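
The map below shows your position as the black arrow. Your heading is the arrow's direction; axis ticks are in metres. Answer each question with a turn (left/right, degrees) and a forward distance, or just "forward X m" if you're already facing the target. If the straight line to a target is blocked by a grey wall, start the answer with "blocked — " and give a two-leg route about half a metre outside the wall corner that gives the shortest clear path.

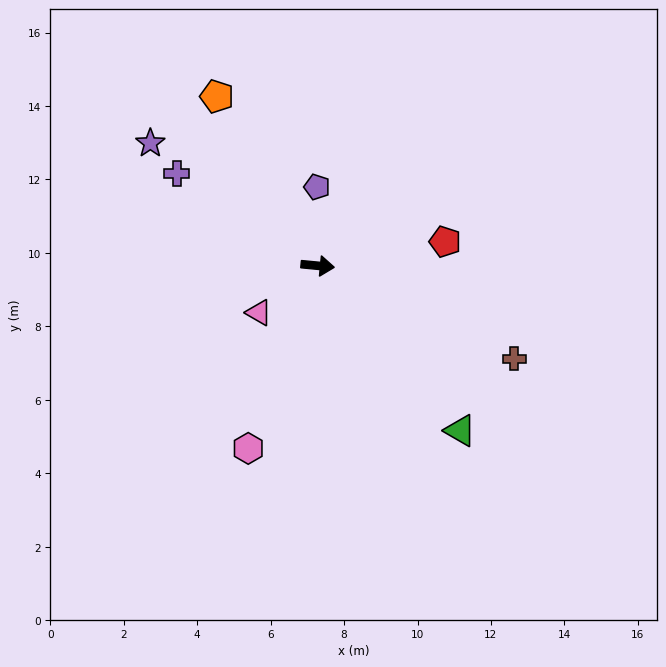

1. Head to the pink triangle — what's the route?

turn right 136°, forward 2.0 m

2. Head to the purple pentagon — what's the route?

turn left 96°, forward 2.1 m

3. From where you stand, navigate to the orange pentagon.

turn left 126°, forward 5.4 m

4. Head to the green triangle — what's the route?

turn right 44°, forward 5.9 m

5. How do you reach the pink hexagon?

turn right 105°, forward 5.3 m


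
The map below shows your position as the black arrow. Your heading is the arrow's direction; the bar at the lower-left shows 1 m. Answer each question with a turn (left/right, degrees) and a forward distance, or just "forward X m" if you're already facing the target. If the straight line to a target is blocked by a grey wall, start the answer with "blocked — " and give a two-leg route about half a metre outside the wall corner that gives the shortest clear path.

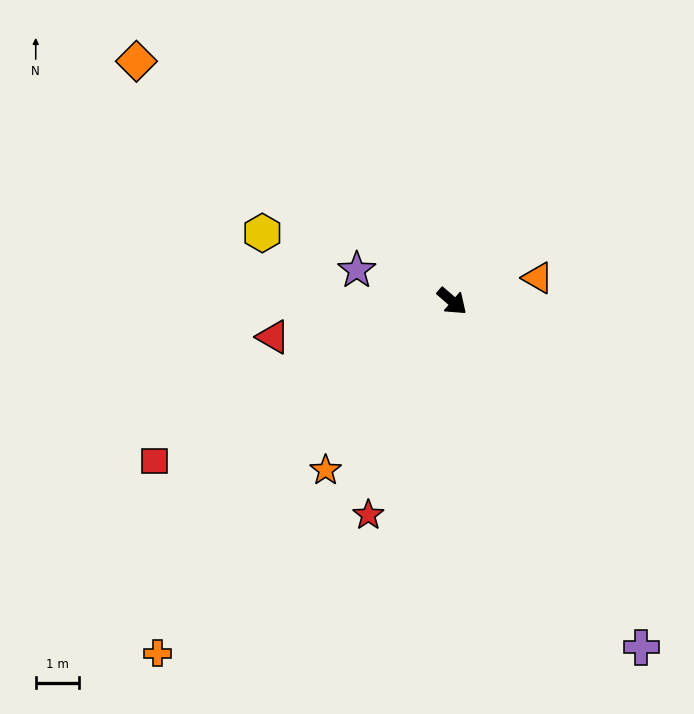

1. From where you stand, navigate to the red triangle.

turn right 128°, forward 4.2 m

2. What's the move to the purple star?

turn right 157°, forward 2.3 m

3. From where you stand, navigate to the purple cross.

turn right 20°, forward 9.0 m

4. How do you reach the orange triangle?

turn left 56°, forward 2.0 m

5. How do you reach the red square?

turn right 111°, forward 7.7 m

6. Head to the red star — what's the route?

turn right 70°, forward 5.3 m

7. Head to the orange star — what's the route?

turn right 86°, forward 4.8 m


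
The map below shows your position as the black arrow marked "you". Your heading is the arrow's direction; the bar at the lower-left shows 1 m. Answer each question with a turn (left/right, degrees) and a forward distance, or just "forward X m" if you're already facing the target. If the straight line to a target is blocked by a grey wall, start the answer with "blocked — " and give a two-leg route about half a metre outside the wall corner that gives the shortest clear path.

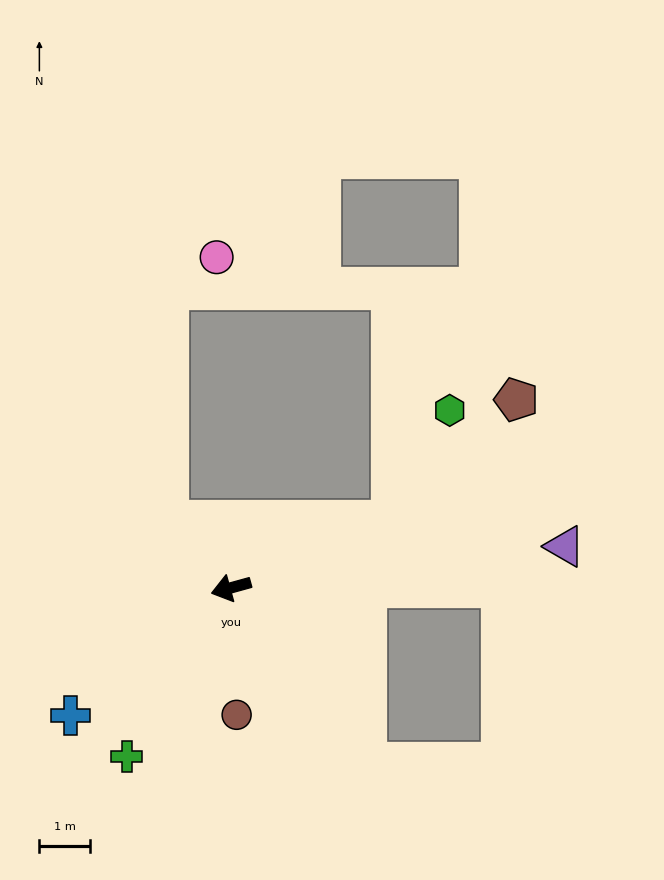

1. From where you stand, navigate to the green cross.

turn left 43°, forward 3.9 m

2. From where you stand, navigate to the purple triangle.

turn left 172°, forward 6.7 m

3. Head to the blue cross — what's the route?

turn left 23°, forward 4.1 m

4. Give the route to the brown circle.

turn left 77°, forward 2.5 m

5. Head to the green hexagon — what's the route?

blocked — turn right 173°, forward 3.5 m, then turn left 40°, forward 2.5 m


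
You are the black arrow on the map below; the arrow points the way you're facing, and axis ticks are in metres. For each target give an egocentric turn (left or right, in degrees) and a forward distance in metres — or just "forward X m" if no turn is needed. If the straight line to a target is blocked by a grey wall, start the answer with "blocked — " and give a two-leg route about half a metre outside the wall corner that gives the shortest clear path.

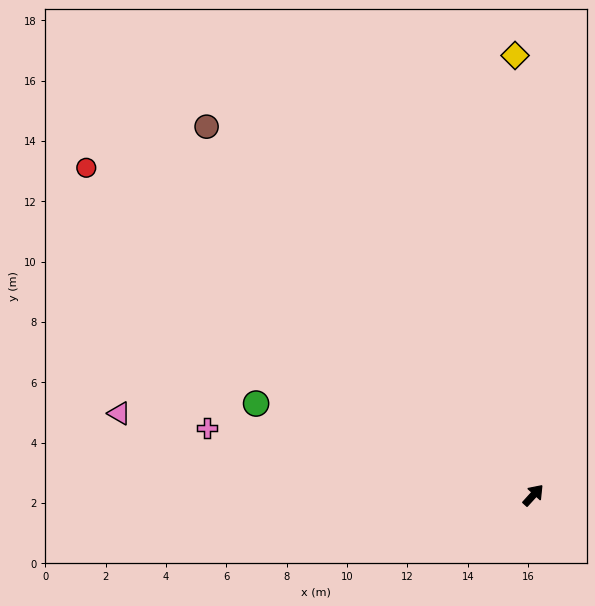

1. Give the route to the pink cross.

turn left 121°, forward 11.0 m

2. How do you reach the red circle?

turn left 96°, forward 18.4 m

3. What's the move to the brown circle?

turn left 84°, forward 16.3 m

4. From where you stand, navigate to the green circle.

turn left 114°, forward 9.7 m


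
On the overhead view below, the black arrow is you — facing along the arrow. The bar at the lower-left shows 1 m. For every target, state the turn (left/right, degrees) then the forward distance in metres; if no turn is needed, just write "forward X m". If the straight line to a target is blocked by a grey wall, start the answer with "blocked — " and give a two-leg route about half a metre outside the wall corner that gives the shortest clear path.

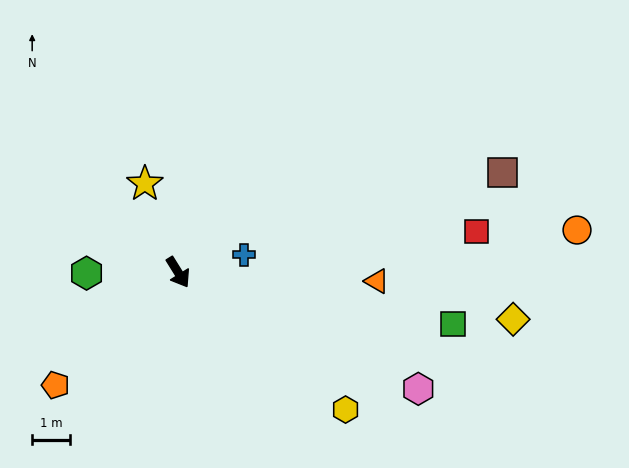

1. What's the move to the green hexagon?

turn right 121°, forward 2.4 m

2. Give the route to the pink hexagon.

turn left 32°, forward 7.0 m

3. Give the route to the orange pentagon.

turn right 79°, forward 4.4 m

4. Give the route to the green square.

turn left 47°, forward 7.3 m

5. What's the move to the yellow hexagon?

turn left 19°, forward 5.7 m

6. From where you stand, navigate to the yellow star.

turn left 169°, forward 2.5 m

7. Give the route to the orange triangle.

turn left 56°, forward 5.2 m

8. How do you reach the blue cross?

turn left 73°, forward 1.8 m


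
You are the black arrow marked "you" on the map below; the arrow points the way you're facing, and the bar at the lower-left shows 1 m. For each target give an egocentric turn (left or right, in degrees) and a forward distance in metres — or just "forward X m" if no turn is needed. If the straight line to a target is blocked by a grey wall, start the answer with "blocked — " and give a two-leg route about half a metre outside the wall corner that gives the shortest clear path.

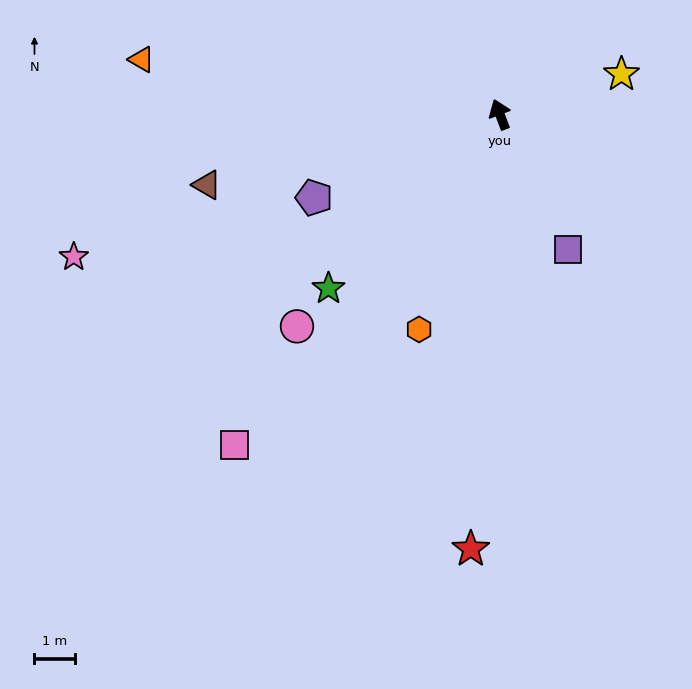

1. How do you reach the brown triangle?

turn left 83°, forward 7.5 m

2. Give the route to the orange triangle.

turn left 60°, forward 9.0 m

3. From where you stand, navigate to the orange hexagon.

turn left 139°, forward 5.7 m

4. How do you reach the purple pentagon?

turn left 93°, forward 5.1 m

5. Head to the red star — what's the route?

turn left 155°, forward 10.9 m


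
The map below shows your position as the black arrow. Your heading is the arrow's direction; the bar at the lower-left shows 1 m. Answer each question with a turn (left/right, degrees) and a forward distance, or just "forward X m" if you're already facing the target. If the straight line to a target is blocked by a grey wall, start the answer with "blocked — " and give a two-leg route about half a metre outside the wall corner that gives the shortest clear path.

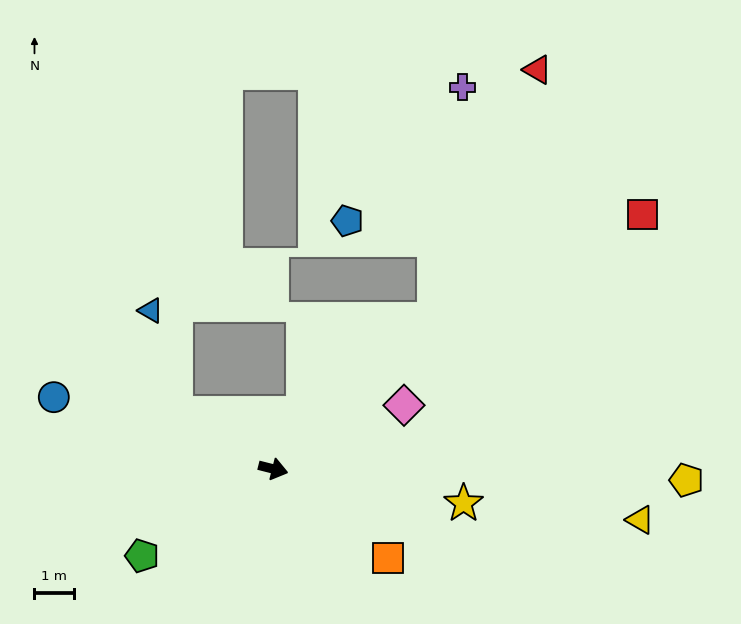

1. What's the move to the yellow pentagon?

turn left 13°, forward 10.5 m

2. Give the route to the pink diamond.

turn left 40°, forward 3.7 m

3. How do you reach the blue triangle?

blocked — turn left 164°, forward 2.8 m, then turn right 46°, forward 2.7 m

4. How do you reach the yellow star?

turn left 4°, forward 4.9 m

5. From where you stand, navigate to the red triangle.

blocked — turn left 57°, forward 5.6 m, then turn left 25°, forward 6.8 m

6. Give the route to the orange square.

turn right 24°, forward 3.7 m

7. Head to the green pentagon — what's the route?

turn right 132°, forward 4.0 m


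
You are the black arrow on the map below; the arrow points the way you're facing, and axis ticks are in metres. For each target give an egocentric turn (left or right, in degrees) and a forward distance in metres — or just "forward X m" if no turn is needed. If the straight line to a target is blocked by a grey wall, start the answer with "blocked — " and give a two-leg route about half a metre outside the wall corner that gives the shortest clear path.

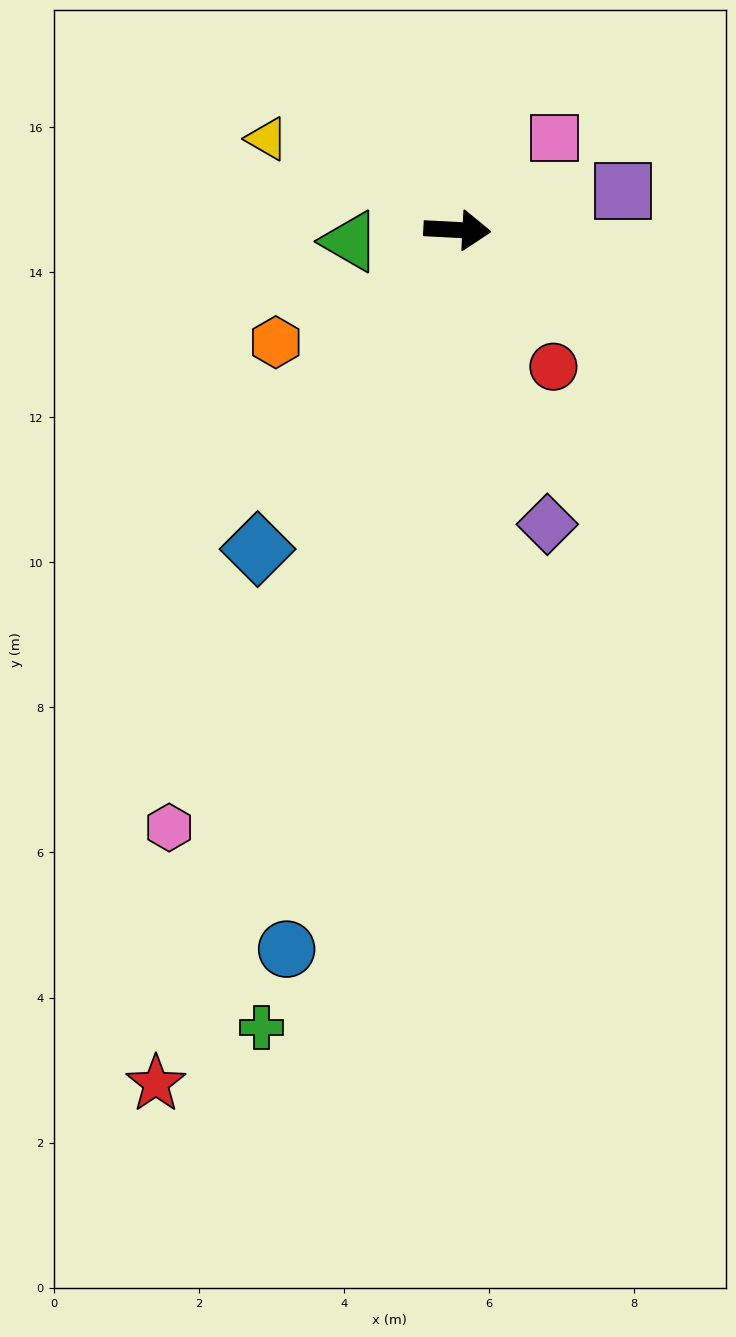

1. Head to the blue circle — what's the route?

turn right 100°, forward 10.2 m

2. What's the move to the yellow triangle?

turn left 157°, forward 2.9 m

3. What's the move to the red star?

turn right 106°, forward 12.5 m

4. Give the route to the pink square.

turn left 46°, forward 1.8 m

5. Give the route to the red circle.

turn right 52°, forward 2.3 m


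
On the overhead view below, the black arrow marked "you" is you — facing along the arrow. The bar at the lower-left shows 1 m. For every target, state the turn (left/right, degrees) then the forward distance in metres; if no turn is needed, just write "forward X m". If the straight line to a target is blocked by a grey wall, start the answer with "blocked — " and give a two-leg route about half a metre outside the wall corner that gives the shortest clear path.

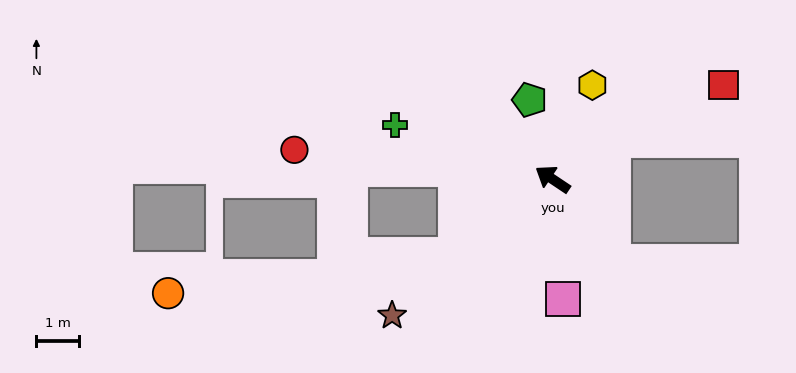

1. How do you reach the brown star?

turn left 74°, forward 4.9 m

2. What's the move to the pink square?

turn left 129°, forward 2.8 m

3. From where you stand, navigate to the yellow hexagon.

turn right 79°, forward 2.4 m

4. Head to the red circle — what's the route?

turn left 27°, forward 6.1 m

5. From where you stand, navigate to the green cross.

turn left 15°, forward 3.9 m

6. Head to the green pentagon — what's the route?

turn right 40°, forward 1.9 m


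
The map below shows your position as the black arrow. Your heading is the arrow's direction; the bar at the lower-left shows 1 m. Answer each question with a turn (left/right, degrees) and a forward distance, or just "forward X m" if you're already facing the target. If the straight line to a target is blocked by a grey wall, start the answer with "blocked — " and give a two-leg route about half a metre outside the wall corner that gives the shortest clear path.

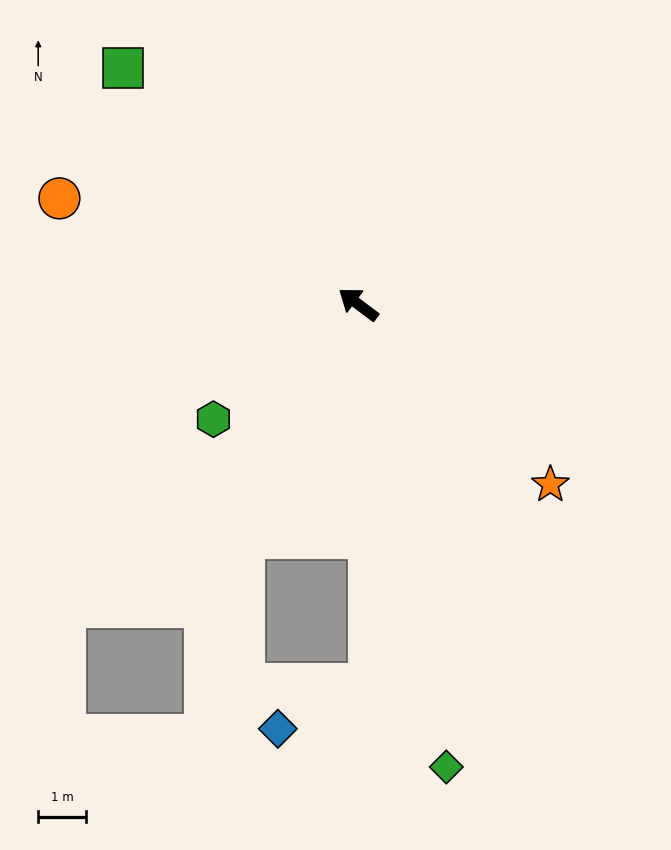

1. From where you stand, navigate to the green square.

turn right 8°, forward 6.9 m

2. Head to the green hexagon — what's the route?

turn left 75°, forward 3.8 m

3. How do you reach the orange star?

turn left 174°, forward 5.5 m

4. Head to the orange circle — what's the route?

turn left 17°, forward 6.6 m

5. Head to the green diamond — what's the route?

turn left 138°, forward 9.8 m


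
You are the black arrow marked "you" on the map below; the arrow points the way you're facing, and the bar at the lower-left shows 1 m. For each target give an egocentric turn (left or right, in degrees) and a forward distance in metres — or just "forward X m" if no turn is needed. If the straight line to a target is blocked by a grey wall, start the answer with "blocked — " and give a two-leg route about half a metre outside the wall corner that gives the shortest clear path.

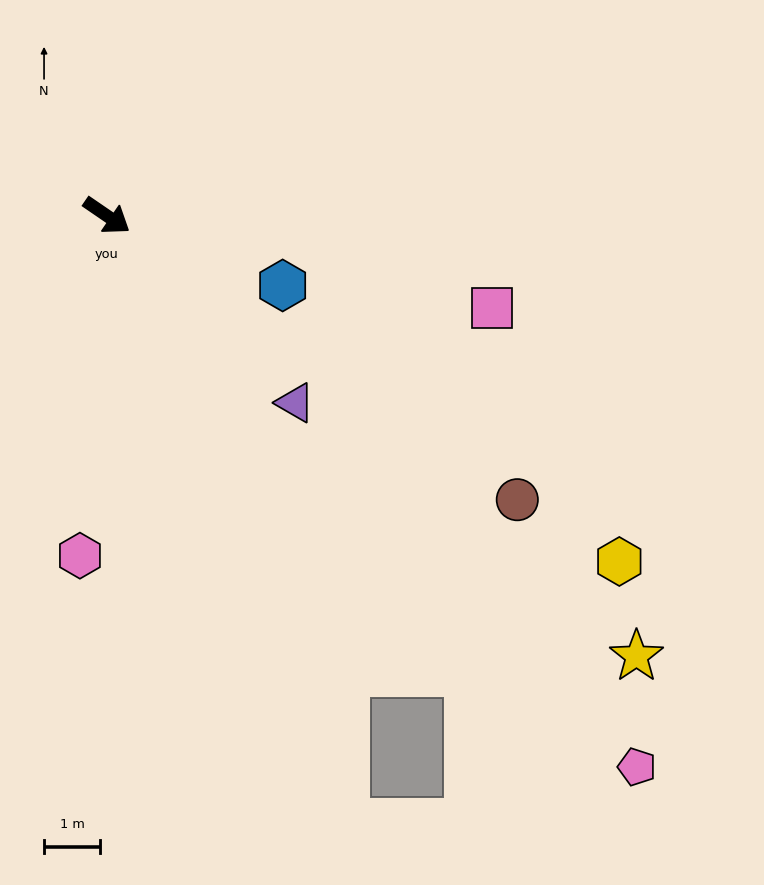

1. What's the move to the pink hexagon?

turn right 60°, forward 6.1 m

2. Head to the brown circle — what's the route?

forward 8.9 m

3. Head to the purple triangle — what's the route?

turn right 10°, forward 4.7 m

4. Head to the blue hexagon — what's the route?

turn left 13°, forward 3.4 m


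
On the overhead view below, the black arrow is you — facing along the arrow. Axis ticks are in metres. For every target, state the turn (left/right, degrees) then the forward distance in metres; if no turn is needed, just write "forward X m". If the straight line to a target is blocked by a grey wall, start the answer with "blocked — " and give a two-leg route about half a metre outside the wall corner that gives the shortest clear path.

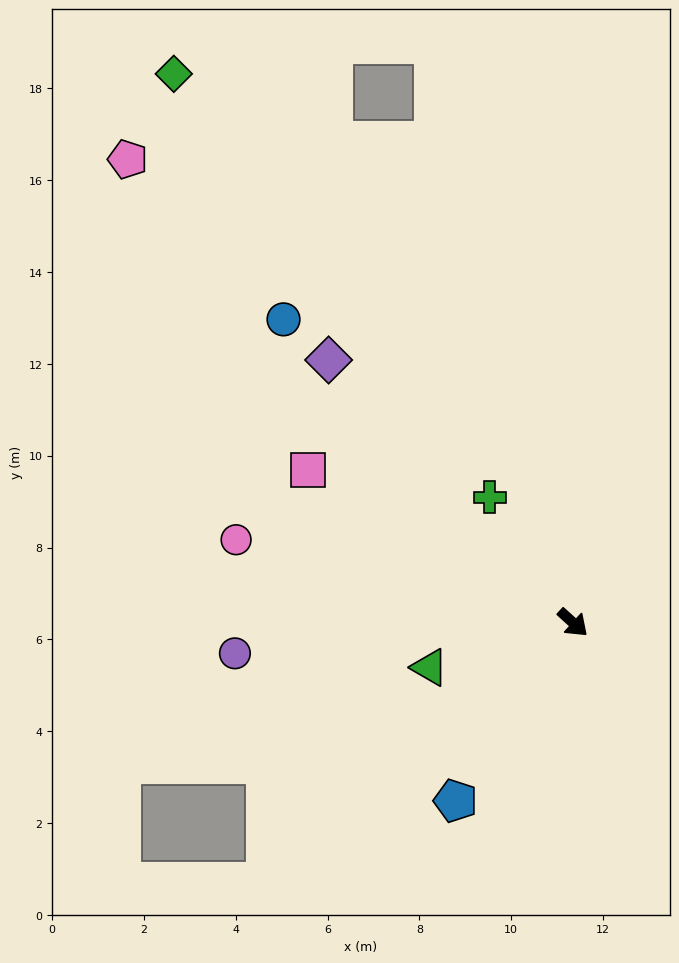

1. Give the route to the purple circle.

turn right 133°, forward 7.4 m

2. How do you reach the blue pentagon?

turn right 81°, forward 4.6 m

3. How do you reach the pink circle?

turn right 152°, forward 7.6 m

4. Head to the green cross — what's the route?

turn left 166°, forward 3.3 m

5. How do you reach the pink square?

turn right 168°, forward 6.7 m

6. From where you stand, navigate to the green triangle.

turn right 120°, forward 3.3 m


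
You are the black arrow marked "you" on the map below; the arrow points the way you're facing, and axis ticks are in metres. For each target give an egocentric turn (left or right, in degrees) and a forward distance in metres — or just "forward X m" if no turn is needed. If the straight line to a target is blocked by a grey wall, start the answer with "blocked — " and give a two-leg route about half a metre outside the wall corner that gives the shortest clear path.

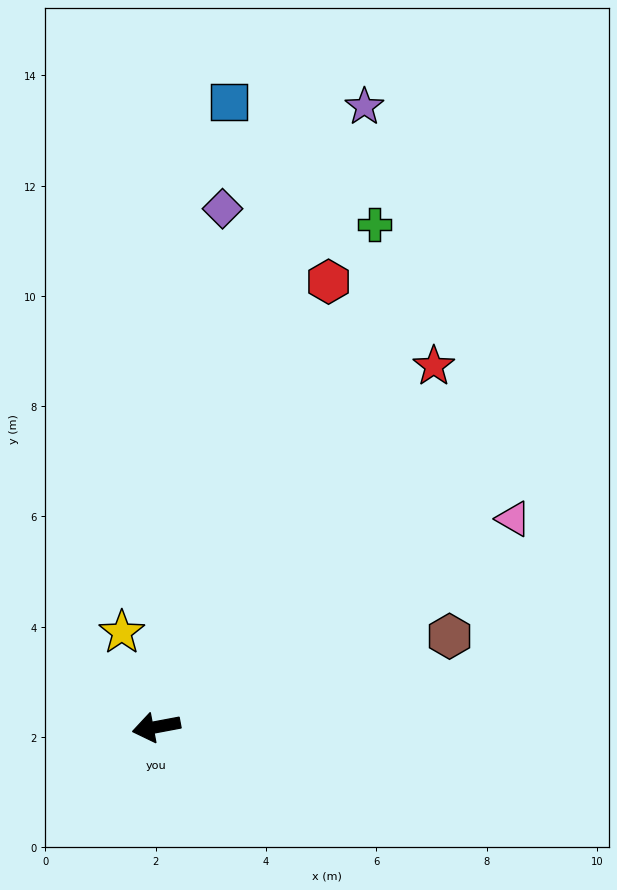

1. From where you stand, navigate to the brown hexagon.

turn right 173°, forward 5.6 m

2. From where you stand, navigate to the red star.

turn right 138°, forward 8.3 m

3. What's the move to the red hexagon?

turn right 122°, forward 8.7 m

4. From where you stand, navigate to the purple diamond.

turn right 108°, forward 9.5 m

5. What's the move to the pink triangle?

turn right 160°, forward 7.5 m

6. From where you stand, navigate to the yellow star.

turn right 81°, forward 1.8 m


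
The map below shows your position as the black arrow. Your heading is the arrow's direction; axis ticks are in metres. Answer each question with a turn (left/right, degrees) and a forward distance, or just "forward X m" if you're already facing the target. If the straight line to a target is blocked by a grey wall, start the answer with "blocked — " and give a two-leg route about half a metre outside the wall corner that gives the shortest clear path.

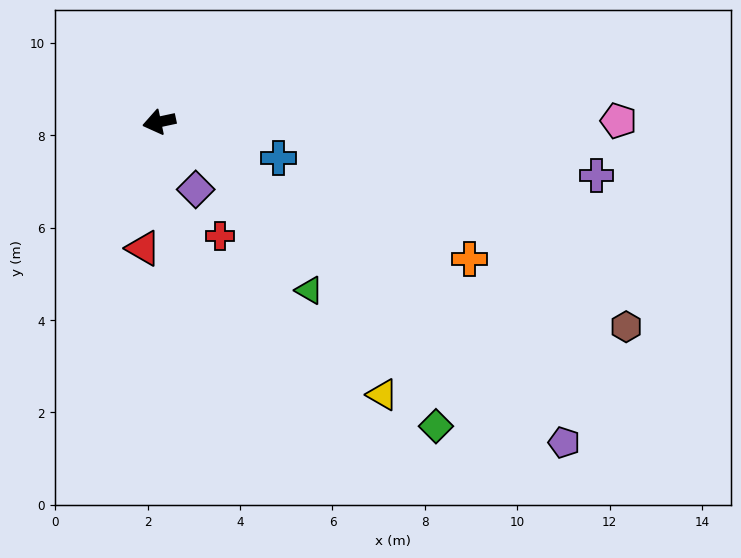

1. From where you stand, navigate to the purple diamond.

turn left 106°, forward 1.7 m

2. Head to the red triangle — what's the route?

turn left 71°, forward 2.8 m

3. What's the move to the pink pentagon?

turn left 168°, forward 9.9 m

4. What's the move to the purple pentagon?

turn left 130°, forward 11.2 m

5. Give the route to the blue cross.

turn left 151°, forward 2.7 m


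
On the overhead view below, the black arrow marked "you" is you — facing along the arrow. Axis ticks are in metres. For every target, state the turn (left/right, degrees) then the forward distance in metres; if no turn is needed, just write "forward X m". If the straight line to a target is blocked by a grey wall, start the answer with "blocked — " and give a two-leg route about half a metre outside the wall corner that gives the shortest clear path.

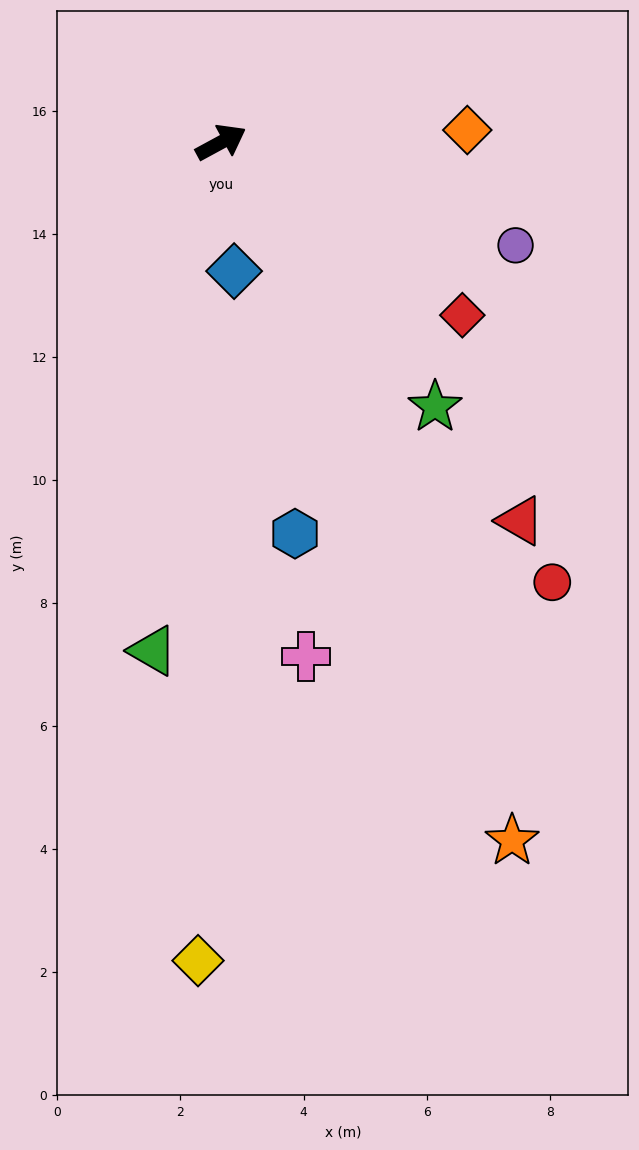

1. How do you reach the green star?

turn right 80°, forward 5.5 m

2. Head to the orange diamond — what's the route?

turn right 26°, forward 4.0 m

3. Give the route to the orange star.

turn right 96°, forward 12.3 m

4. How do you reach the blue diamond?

turn right 113°, forward 2.1 m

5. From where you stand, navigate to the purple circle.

turn right 48°, forward 5.1 m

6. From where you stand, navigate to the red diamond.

turn right 64°, forward 4.8 m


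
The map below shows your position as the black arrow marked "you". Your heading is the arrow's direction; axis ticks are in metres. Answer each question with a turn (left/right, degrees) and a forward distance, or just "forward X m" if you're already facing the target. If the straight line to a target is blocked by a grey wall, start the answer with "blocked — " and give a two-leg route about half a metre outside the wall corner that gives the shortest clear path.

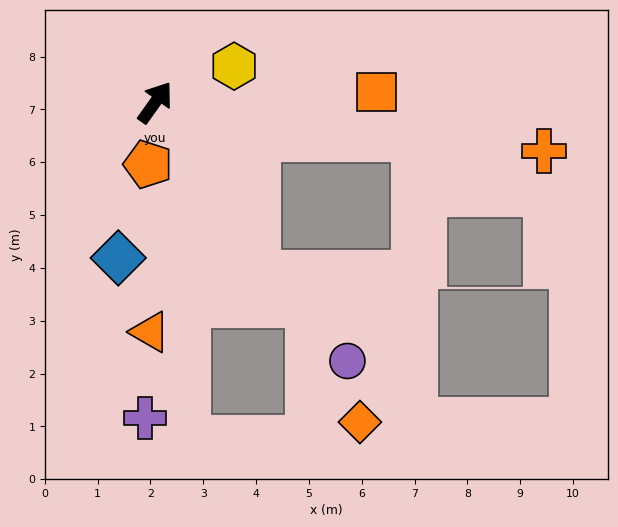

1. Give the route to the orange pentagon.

turn right 151°, forward 1.2 m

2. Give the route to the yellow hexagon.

turn right 30°, forward 1.6 m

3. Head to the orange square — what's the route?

turn right 52°, forward 4.2 m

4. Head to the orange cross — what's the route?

turn right 62°, forward 7.4 m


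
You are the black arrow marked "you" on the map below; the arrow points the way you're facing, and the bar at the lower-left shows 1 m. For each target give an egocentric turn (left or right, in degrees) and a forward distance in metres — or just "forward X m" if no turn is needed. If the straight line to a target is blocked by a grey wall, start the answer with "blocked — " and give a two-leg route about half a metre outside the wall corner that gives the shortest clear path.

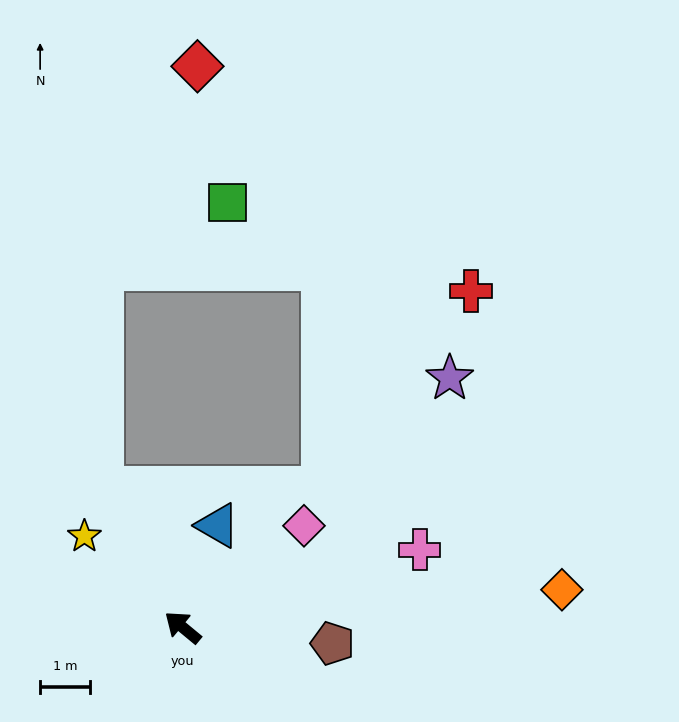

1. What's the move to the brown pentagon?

turn right 147°, forward 3.0 m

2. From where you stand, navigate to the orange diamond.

turn right 135°, forward 7.7 m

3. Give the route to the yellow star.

turn right 3°, forward 2.7 m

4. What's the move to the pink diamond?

turn right 100°, forward 3.2 m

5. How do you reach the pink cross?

turn right 122°, forward 5.0 m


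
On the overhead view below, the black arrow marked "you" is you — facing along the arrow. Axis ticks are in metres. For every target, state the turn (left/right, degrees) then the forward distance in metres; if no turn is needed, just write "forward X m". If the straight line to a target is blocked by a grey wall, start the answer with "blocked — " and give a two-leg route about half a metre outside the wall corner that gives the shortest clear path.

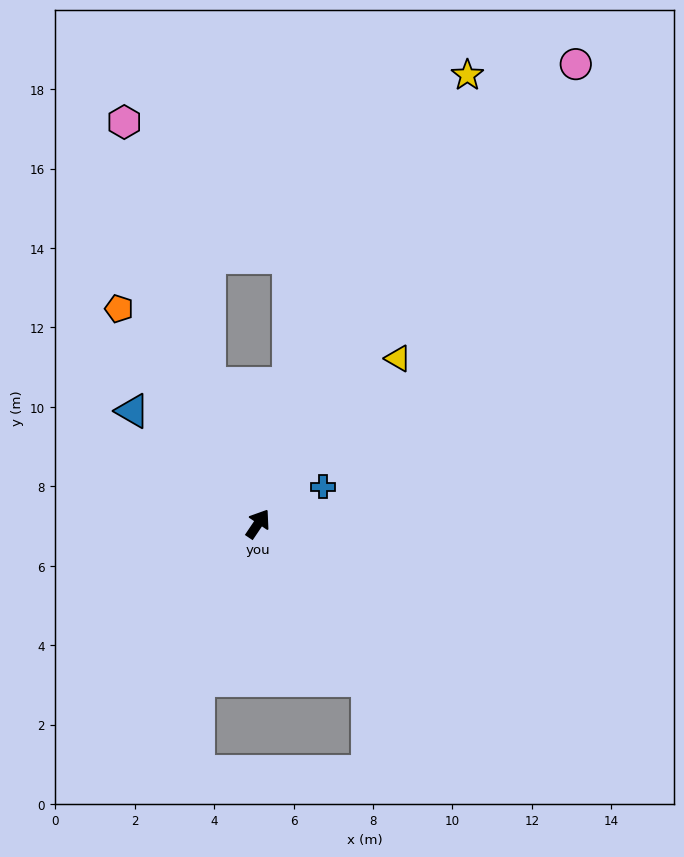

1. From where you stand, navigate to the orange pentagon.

turn left 67°, forward 6.4 m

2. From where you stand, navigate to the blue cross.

turn right 26°, forward 1.9 m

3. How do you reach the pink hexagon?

turn left 52°, forward 10.7 m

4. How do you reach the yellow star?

turn left 9°, forward 12.5 m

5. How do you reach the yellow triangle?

turn right 6°, forward 5.5 m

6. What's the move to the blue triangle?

turn left 82°, forward 4.3 m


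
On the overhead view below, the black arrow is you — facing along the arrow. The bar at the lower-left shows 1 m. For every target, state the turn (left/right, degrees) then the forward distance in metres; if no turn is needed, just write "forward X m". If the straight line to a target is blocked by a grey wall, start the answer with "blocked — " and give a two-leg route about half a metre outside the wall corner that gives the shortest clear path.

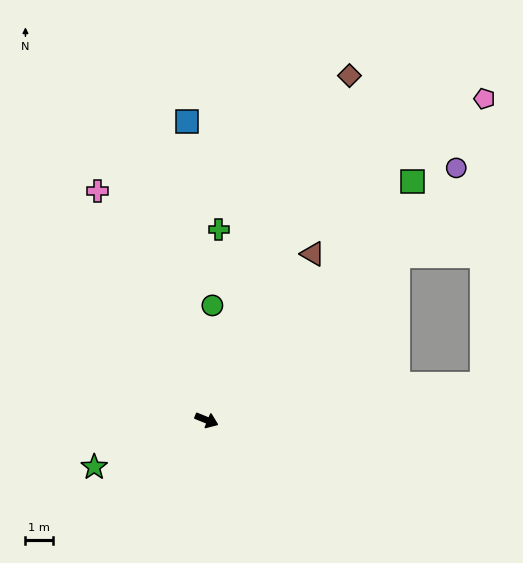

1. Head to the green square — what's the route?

turn left 71°, forward 11.6 m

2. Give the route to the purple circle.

turn left 67°, forward 13.0 m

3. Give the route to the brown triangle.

turn left 80°, forward 7.2 m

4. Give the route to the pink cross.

turn left 138°, forward 9.3 m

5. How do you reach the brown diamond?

turn left 90°, forward 13.7 m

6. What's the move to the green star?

turn right 135°, forward 4.5 m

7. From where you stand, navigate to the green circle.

turn left 109°, forward 4.2 m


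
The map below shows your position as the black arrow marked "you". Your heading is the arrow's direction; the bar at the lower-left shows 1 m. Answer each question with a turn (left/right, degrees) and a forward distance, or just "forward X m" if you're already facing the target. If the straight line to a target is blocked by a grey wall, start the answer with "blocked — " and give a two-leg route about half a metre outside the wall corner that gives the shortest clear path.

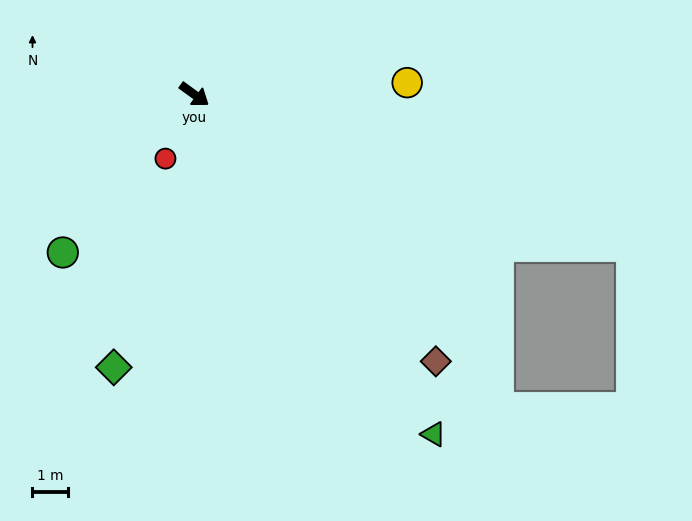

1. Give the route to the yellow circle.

turn left 39°, forward 5.9 m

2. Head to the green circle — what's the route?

turn right 94°, forward 5.7 m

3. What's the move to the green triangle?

turn right 19°, forward 11.6 m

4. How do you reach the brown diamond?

turn right 12°, forward 10.0 m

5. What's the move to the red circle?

turn right 78°, forward 2.0 m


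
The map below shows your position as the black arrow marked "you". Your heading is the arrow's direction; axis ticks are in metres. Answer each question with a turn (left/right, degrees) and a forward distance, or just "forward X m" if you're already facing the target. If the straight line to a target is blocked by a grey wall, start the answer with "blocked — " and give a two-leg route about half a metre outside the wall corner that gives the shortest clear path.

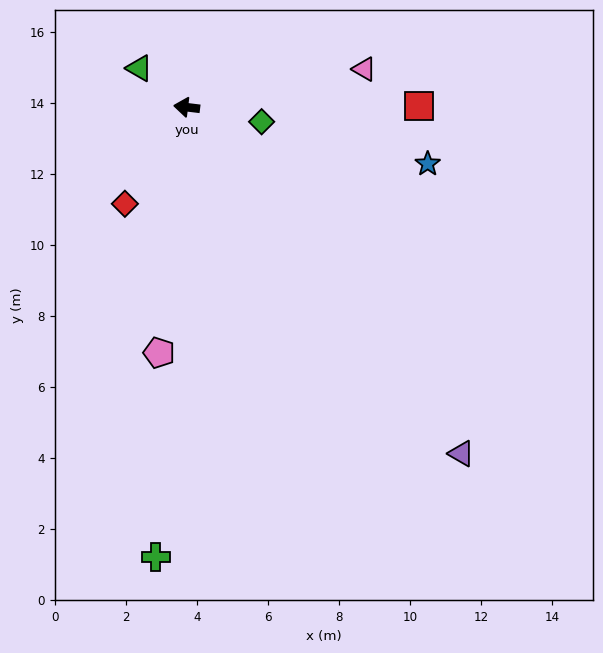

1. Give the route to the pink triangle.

turn right 161°, forward 5.1 m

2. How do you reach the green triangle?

turn right 32°, forward 1.7 m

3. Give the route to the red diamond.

turn left 64°, forward 3.2 m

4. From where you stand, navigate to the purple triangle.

turn left 135°, forward 12.5 m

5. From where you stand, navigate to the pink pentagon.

turn left 91°, forward 7.0 m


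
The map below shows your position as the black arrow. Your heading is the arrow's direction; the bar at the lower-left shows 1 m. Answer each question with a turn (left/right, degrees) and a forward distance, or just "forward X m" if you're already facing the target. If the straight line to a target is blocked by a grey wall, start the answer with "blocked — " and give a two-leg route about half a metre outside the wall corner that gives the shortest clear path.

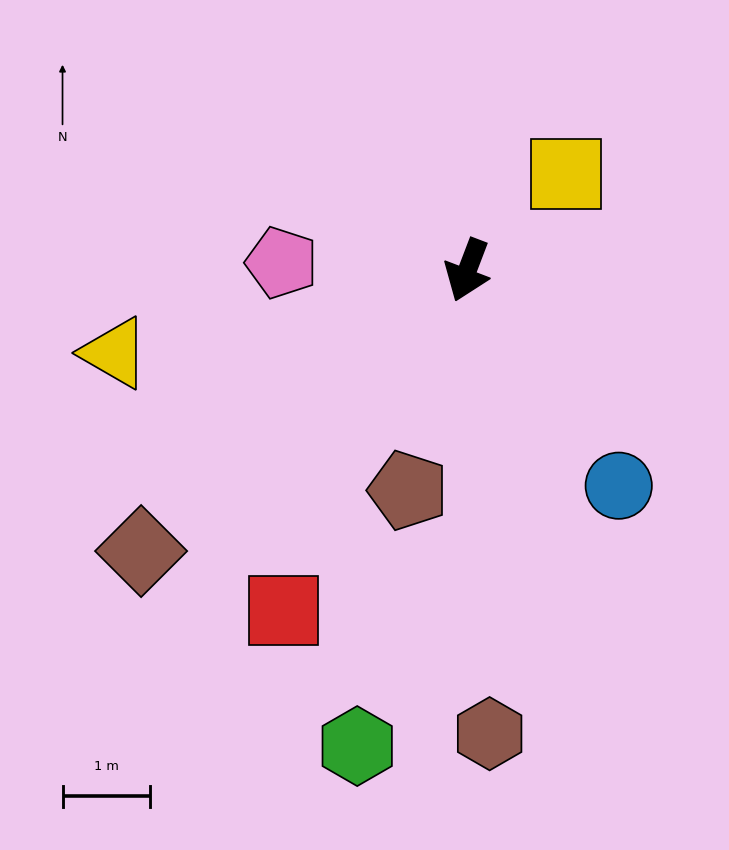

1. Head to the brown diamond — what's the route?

turn right 28°, forward 4.9 m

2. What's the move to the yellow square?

turn left 155°, forward 1.6 m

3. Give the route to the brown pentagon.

turn left 6°, forward 2.6 m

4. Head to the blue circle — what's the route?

turn left 56°, forward 3.0 m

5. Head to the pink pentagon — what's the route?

turn right 71°, forward 2.1 m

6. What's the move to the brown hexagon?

turn left 24°, forward 5.3 m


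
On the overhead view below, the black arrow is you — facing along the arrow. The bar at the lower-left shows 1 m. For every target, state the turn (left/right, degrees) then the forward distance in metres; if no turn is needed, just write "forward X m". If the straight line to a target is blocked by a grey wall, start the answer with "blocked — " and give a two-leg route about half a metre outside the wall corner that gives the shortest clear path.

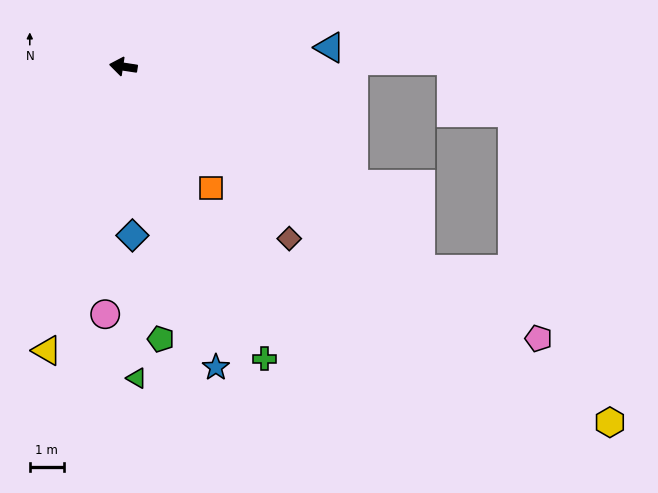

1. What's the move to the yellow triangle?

turn left 84°, forward 8.7 m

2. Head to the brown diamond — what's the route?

turn left 143°, forward 7.1 m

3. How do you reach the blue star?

turn left 116°, forward 9.3 m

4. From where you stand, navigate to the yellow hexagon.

turn left 153°, forward 17.8 m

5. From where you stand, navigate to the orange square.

turn left 135°, forward 4.4 m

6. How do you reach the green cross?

turn left 124°, forward 9.6 m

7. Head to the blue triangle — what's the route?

turn right 166°, forward 6.1 m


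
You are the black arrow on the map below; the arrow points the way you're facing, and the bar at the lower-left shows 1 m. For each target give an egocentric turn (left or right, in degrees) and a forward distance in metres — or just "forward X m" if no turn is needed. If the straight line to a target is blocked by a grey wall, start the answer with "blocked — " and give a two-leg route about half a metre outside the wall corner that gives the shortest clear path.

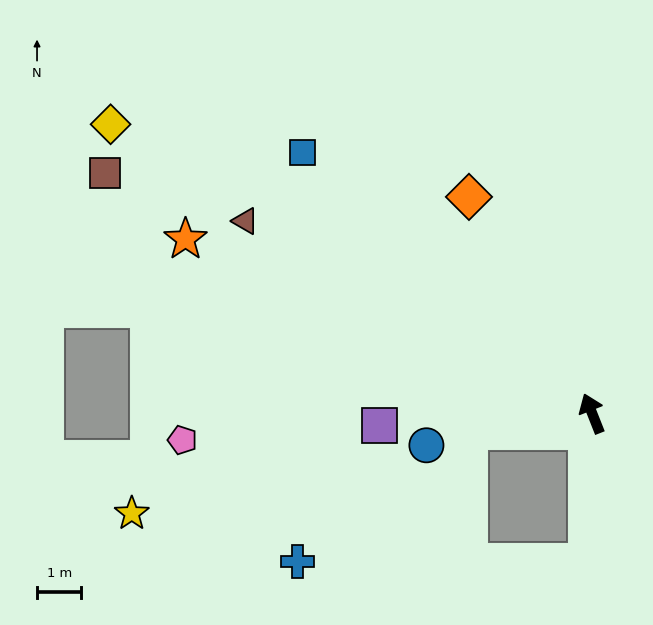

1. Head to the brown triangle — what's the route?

turn left 39°, forward 8.9 m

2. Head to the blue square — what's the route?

turn left 26°, forward 8.8 m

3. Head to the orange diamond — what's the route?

turn left 8°, forward 5.6 m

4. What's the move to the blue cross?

blocked — turn left 156°, forward 3.4 m, then turn right 88°, forward 6.5 m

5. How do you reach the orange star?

turn left 45°, forward 10.0 m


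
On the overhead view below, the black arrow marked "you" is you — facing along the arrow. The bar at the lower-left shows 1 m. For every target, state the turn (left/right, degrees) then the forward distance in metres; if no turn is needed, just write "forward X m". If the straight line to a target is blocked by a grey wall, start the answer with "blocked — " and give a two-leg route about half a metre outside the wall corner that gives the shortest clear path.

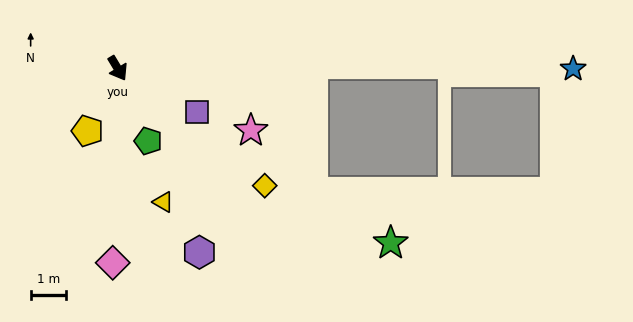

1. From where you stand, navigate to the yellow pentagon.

turn right 57°, forward 2.0 m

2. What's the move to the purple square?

turn left 30°, forward 2.6 m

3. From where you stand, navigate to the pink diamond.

turn right 32°, forward 5.5 m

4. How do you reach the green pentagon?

turn right 8°, forward 2.2 m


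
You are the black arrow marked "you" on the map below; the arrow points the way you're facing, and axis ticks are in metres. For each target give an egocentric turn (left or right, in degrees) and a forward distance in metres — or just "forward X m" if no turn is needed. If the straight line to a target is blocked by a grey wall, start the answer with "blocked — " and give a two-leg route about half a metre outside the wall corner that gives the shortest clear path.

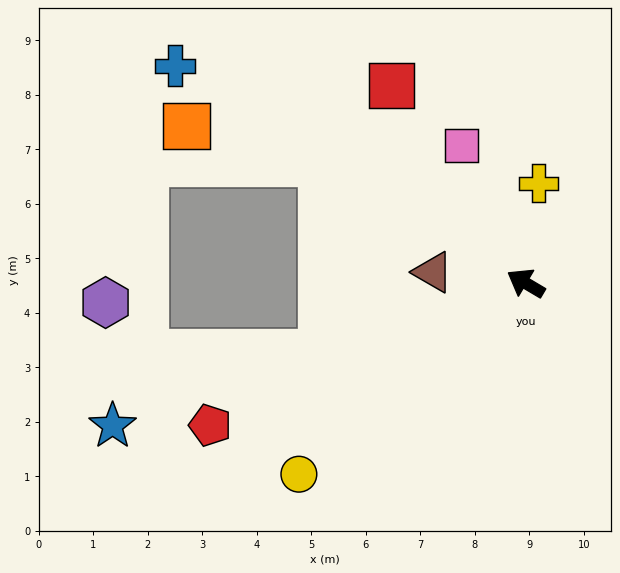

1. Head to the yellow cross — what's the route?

turn right 67°, forward 1.8 m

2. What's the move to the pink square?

turn right 34°, forward 2.8 m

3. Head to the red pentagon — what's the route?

turn left 55°, forward 6.3 m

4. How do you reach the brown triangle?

turn left 24°, forward 1.7 m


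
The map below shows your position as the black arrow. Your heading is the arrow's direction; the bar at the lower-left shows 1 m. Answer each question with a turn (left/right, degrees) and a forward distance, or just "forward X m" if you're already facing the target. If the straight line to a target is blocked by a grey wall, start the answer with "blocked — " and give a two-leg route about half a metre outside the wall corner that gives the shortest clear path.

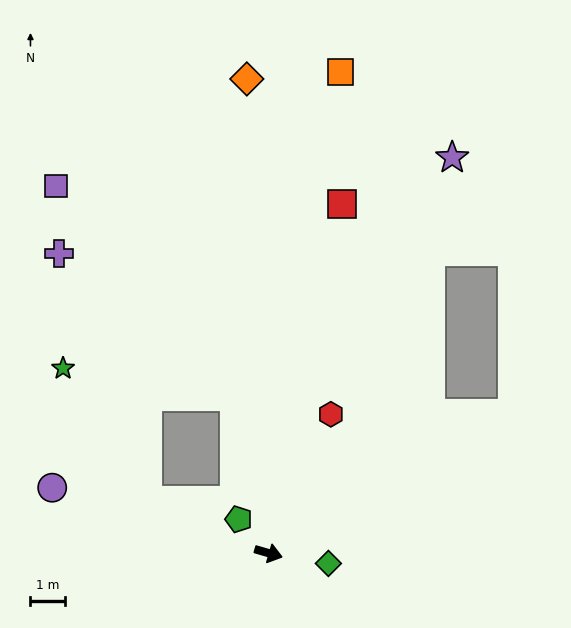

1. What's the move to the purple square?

blocked — turn left 118°, forward 4.6 m, then turn left 28°, forward 8.0 m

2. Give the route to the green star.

blocked — turn left 118°, forward 4.6 m, then turn left 69°, forward 5.0 m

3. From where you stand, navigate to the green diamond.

turn left 6°, forward 1.8 m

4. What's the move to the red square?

turn left 94°, forward 10.3 m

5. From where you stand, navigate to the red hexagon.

turn left 82°, forward 4.4 m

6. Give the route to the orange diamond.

turn left 109°, forward 13.7 m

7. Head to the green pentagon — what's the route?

turn left 148°, forward 1.3 m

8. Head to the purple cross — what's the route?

blocked — turn left 118°, forward 4.6 m, then turn left 39°, forward 6.5 m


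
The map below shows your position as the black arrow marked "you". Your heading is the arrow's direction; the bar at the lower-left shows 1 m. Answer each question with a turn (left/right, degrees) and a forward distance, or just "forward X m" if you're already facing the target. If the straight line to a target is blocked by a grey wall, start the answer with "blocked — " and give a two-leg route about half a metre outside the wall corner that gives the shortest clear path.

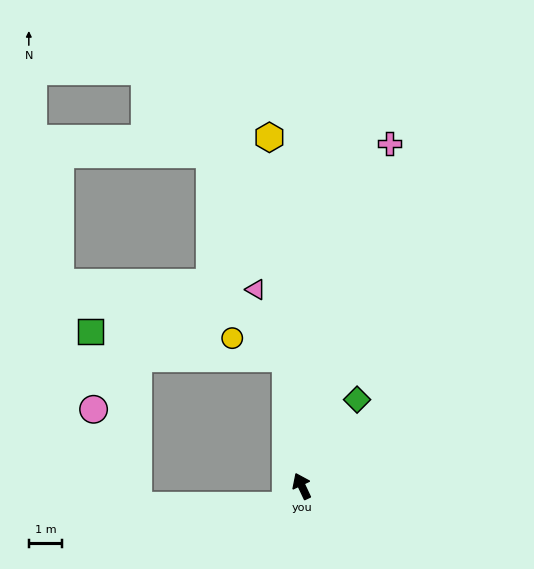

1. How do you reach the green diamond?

turn right 58°, forward 3.1 m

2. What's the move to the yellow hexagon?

turn right 20°, forward 10.6 m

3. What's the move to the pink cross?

turn right 40°, forward 10.7 m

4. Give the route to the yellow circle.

blocked — turn right 18°, forward 3.9 m, then turn left 62°, forward 1.7 m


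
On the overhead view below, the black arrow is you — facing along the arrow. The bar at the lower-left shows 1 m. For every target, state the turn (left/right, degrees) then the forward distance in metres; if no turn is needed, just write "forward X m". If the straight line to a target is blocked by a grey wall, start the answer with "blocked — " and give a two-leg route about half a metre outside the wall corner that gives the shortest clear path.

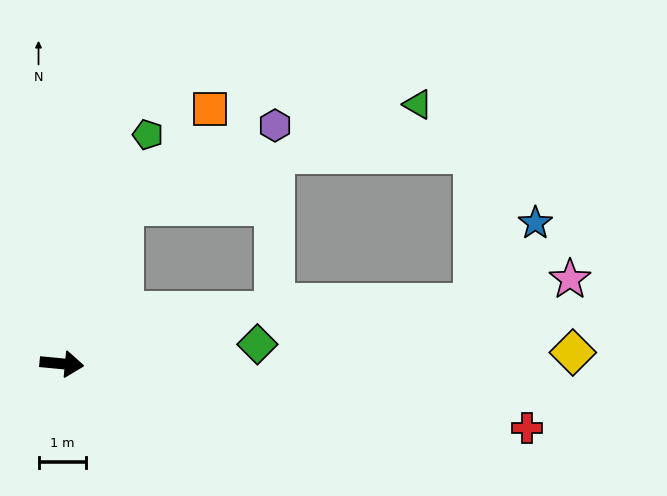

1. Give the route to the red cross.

turn right 2°, forward 10.0 m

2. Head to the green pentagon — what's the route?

turn left 75°, forward 5.2 m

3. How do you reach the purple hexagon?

blocked — turn left 74°, forward 3.6 m, then turn right 40°, forward 3.6 m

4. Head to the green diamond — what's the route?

turn left 11°, forward 4.2 m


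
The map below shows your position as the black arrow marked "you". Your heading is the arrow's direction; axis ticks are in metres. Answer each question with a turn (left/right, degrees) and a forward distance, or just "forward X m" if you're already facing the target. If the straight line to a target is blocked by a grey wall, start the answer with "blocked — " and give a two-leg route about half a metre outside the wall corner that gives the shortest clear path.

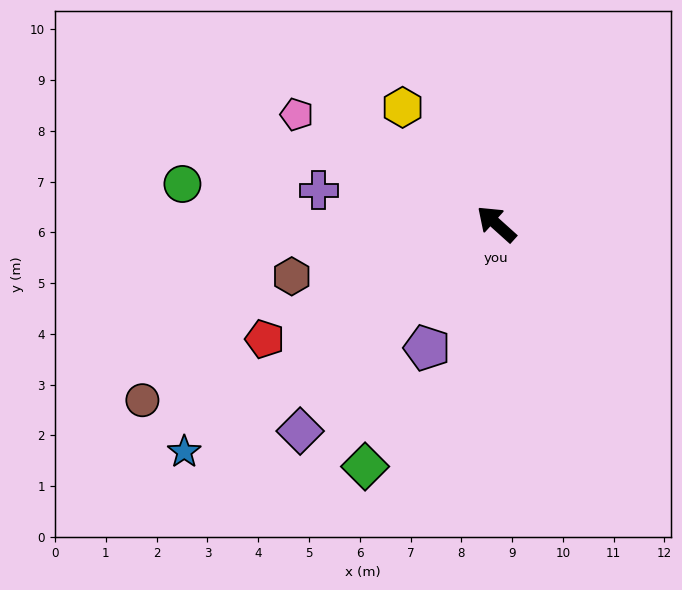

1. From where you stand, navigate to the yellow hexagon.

turn right 9°, forward 2.9 m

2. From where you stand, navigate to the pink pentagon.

turn left 13°, forward 4.5 m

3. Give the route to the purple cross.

turn left 31°, forward 3.6 m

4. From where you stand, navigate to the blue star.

turn left 78°, forward 7.6 m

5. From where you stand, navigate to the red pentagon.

turn left 68°, forward 5.1 m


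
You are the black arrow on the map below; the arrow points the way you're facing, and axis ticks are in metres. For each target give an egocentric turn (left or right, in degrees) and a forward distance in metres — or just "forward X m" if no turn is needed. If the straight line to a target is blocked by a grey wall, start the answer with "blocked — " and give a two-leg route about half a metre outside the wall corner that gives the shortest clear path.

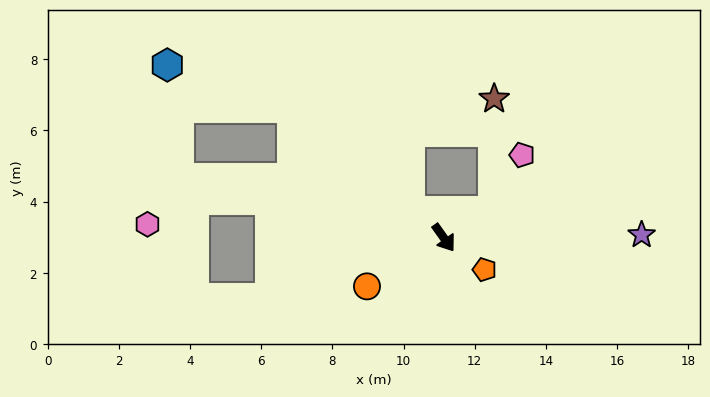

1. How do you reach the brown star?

blocked — turn left 83°, forward 1.6 m, then turn left 61°, forward 3.1 m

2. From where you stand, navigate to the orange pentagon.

turn left 17°, forward 1.5 m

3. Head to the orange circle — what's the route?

turn right 93°, forward 2.6 m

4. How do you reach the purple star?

turn left 55°, forward 5.6 m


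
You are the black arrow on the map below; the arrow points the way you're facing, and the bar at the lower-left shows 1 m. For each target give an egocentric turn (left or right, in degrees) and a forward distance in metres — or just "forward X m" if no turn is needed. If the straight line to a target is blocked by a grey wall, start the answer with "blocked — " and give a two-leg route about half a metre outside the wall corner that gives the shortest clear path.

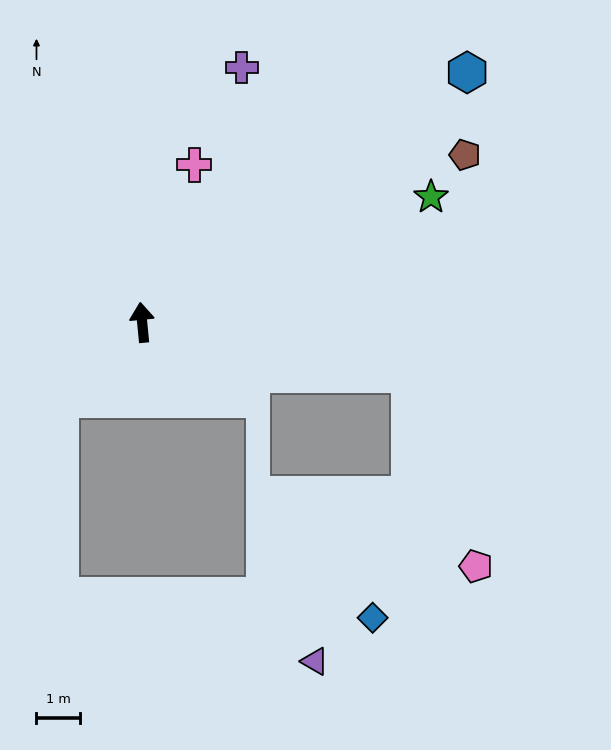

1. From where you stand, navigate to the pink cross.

turn right 24°, forward 3.8 m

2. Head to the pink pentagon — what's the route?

blocked — turn right 106°, forward 6.2 m, then turn right 61°, forward 4.7 m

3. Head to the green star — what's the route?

turn right 72°, forward 7.2 m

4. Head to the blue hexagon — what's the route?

turn right 58°, forward 9.4 m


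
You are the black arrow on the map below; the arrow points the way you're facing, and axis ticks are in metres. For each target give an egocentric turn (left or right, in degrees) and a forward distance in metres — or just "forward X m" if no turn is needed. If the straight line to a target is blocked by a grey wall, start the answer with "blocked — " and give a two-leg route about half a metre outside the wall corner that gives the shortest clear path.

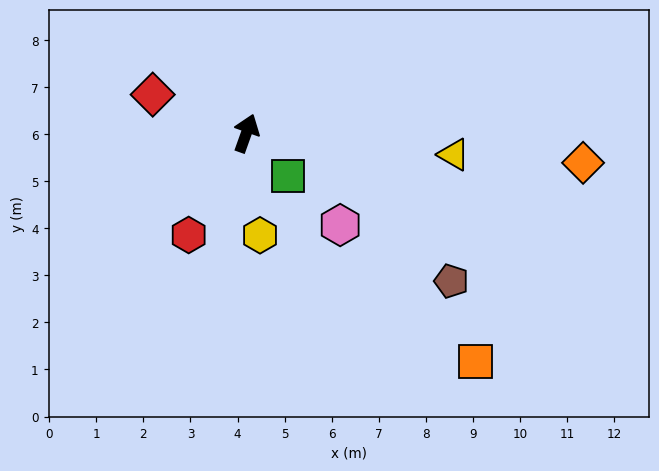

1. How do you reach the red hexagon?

turn left 170°, forward 2.5 m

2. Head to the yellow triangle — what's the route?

turn right 76°, forward 4.4 m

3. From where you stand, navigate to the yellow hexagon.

turn right 153°, forward 2.2 m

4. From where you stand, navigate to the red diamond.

turn left 87°, forward 2.1 m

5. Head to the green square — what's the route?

turn right 116°, forward 1.3 m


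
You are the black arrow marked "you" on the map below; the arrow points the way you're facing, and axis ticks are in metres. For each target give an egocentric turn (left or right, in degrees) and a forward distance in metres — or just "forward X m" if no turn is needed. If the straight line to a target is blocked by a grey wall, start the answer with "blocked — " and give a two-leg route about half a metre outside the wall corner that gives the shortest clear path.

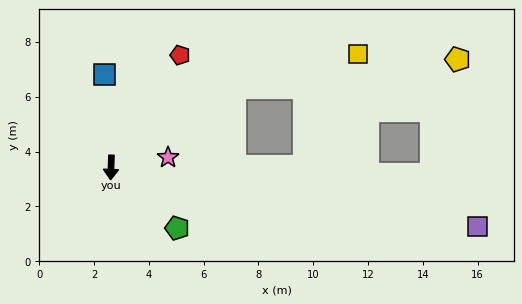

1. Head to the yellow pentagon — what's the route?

blocked — turn left 125°, forward 5.4 m, then turn right 26°, forward 8.2 m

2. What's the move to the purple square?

turn left 83°, forward 13.5 m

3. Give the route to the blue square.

turn right 174°, forward 3.4 m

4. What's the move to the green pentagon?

turn left 49°, forward 3.3 m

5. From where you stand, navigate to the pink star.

turn left 102°, forward 2.1 m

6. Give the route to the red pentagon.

turn left 150°, forward 4.8 m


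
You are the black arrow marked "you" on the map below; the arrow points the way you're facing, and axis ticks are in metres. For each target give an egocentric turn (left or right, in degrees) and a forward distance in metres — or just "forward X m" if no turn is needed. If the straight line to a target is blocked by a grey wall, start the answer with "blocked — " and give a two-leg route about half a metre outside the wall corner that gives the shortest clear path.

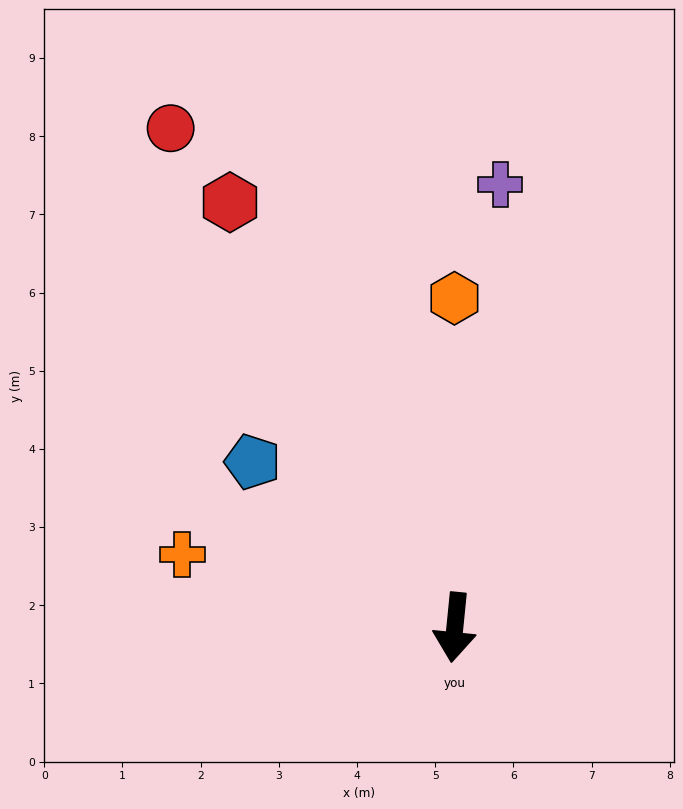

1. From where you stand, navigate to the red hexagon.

turn right 146°, forward 6.2 m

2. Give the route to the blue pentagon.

turn right 124°, forward 3.3 m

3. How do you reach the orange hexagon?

turn right 174°, forward 4.2 m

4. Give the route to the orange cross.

turn right 99°, forward 3.6 m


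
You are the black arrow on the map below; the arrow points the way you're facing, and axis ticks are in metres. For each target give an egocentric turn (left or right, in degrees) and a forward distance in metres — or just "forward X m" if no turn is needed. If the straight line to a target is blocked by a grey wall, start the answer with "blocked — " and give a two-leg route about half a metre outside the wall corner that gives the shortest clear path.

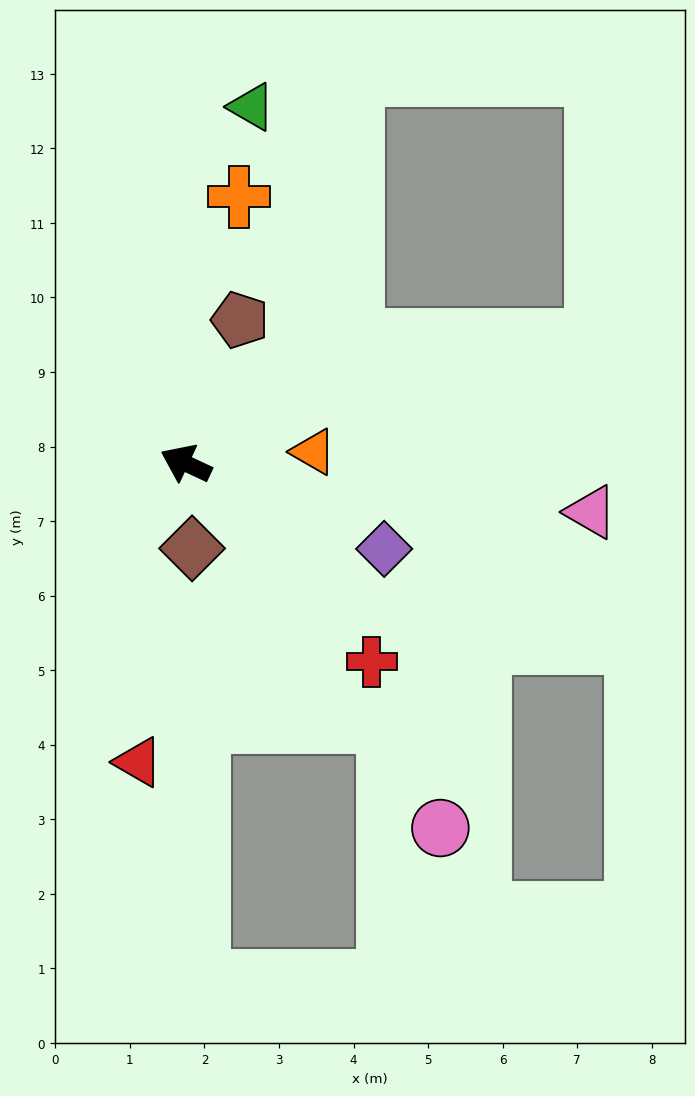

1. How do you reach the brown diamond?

turn left 119°, forward 1.1 m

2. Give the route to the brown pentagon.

turn right 86°, forward 2.1 m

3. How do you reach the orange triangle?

turn right 150°, forward 1.7 m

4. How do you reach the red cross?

turn left 158°, forward 3.6 m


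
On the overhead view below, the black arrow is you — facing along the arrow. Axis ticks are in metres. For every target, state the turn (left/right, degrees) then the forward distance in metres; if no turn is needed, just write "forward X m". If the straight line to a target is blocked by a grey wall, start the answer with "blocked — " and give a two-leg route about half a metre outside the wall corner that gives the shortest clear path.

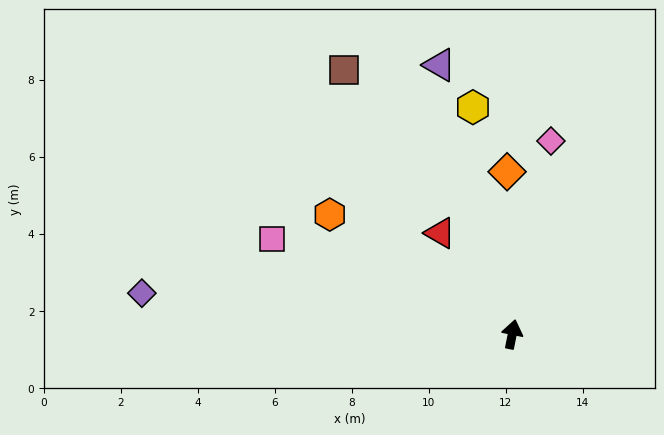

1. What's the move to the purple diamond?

turn left 95°, forward 9.7 m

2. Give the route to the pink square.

turn left 80°, forward 6.7 m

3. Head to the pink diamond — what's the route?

forward 5.1 m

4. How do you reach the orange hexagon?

turn left 68°, forward 5.7 m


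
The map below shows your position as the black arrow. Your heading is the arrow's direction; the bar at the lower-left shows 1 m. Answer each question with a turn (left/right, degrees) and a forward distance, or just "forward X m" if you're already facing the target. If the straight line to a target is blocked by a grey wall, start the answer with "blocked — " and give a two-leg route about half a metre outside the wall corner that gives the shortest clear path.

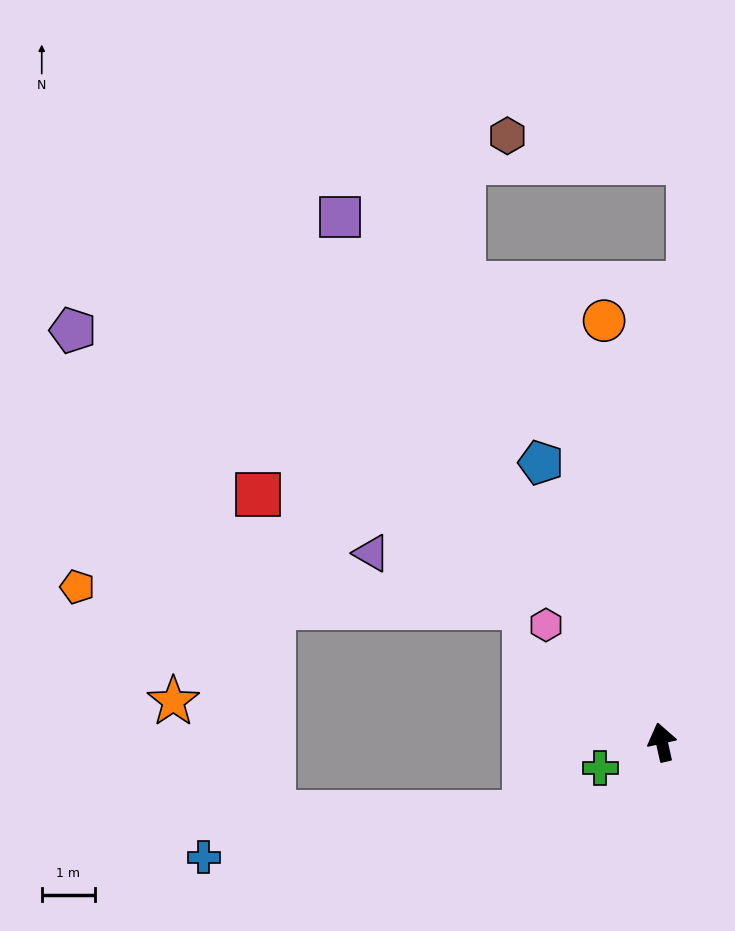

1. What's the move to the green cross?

turn left 100°, forward 1.3 m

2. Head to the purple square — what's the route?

turn left 19°, forward 11.6 m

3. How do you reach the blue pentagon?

turn left 11°, forward 5.8 m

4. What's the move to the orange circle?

turn right 5°, forward 8.0 m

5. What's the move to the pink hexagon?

turn left 32°, forward 3.1 m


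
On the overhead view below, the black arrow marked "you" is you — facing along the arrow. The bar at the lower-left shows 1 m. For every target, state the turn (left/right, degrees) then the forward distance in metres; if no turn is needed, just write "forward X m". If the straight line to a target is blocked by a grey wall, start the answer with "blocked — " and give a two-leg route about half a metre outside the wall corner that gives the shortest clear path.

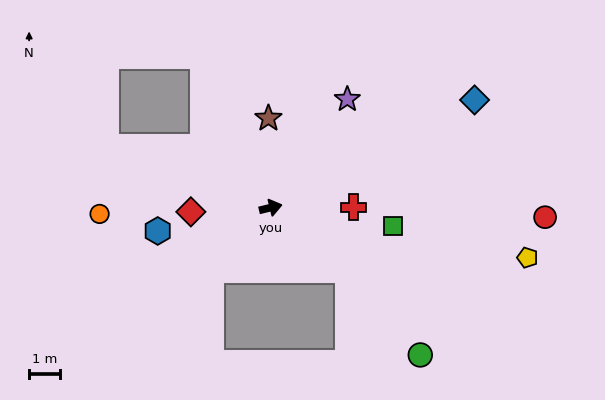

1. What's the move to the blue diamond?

turn left 14°, forward 7.4 m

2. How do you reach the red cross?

turn right 13°, forward 2.7 m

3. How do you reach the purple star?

turn left 41°, forward 4.3 m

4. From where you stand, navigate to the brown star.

turn left 78°, forward 2.9 m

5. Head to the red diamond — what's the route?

turn left 169°, forward 2.6 m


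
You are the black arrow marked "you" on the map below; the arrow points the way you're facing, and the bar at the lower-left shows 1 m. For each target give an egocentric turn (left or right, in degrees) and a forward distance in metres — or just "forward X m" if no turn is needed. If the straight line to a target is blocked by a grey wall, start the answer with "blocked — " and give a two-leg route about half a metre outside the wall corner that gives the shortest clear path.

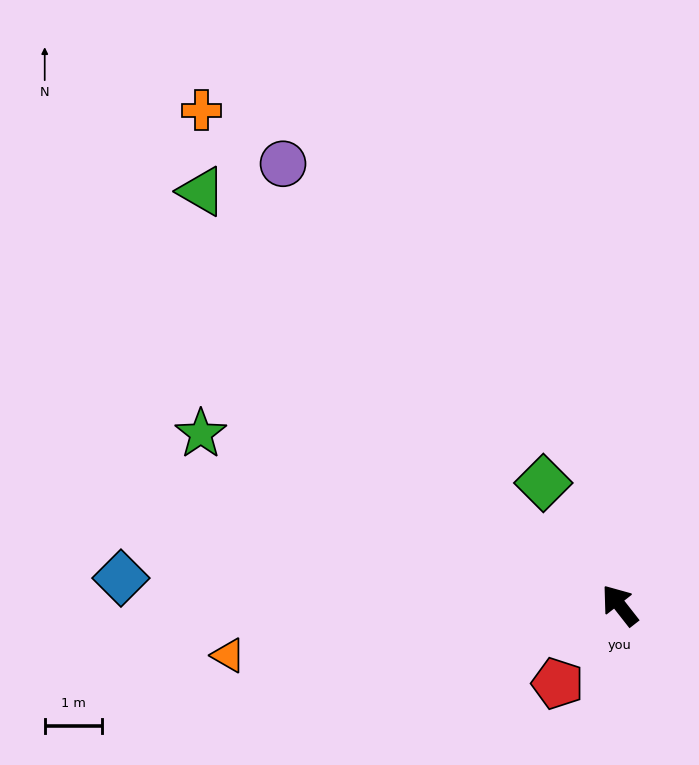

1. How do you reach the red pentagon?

turn left 103°, forward 1.7 m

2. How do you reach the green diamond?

turn right 6°, forward 2.5 m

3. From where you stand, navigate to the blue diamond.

turn left 49°, forward 8.7 m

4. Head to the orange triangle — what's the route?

turn left 59°, forward 6.9 m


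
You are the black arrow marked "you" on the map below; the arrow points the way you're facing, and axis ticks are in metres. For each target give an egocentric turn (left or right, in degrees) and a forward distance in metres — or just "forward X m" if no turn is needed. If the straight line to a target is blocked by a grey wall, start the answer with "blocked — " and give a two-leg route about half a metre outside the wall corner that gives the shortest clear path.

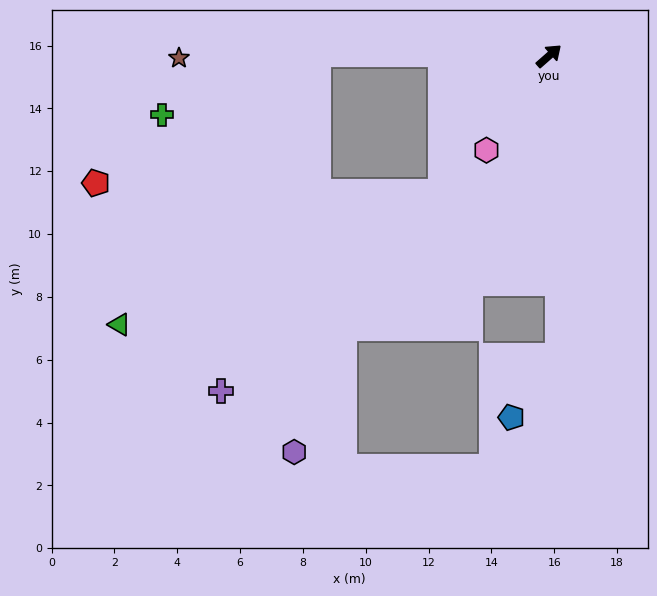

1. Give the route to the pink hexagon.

turn right 165°, forward 3.6 m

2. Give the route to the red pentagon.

blocked — turn left 138°, forward 7.3 m, then turn left 31°, forward 8.2 m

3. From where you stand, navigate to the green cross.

blocked — turn left 138°, forward 7.3 m, then turn left 22°, forward 5.3 m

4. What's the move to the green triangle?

blocked — turn left 138°, forward 7.3 m, then turn left 54°, forward 10.7 m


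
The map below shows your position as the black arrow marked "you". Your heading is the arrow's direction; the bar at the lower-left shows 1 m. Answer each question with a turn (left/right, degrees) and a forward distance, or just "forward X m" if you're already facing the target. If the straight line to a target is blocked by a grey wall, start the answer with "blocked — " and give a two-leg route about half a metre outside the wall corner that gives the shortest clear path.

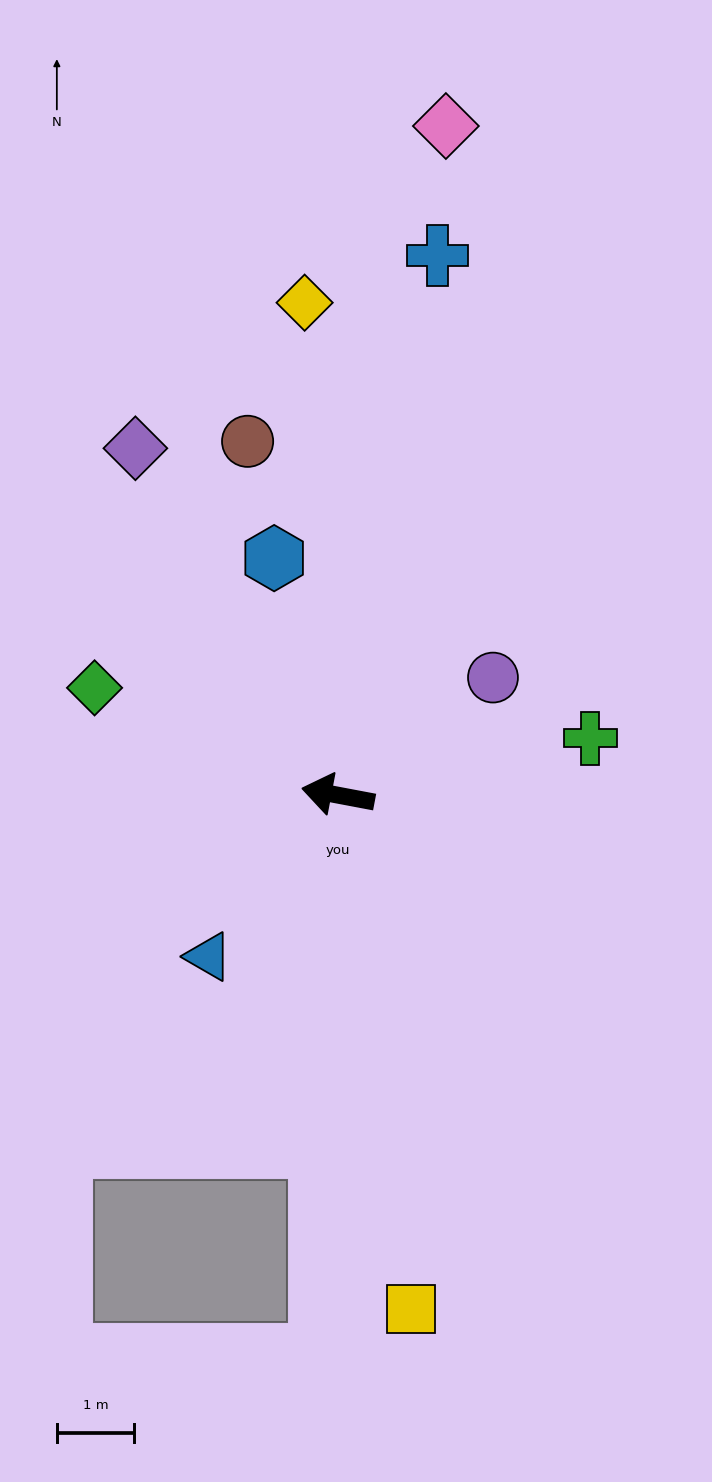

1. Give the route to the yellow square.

turn left 109°, forward 6.7 m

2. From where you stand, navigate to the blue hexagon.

turn right 64°, forward 3.2 m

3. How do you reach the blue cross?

turn right 90°, forward 7.1 m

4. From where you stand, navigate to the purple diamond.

turn right 49°, forward 5.2 m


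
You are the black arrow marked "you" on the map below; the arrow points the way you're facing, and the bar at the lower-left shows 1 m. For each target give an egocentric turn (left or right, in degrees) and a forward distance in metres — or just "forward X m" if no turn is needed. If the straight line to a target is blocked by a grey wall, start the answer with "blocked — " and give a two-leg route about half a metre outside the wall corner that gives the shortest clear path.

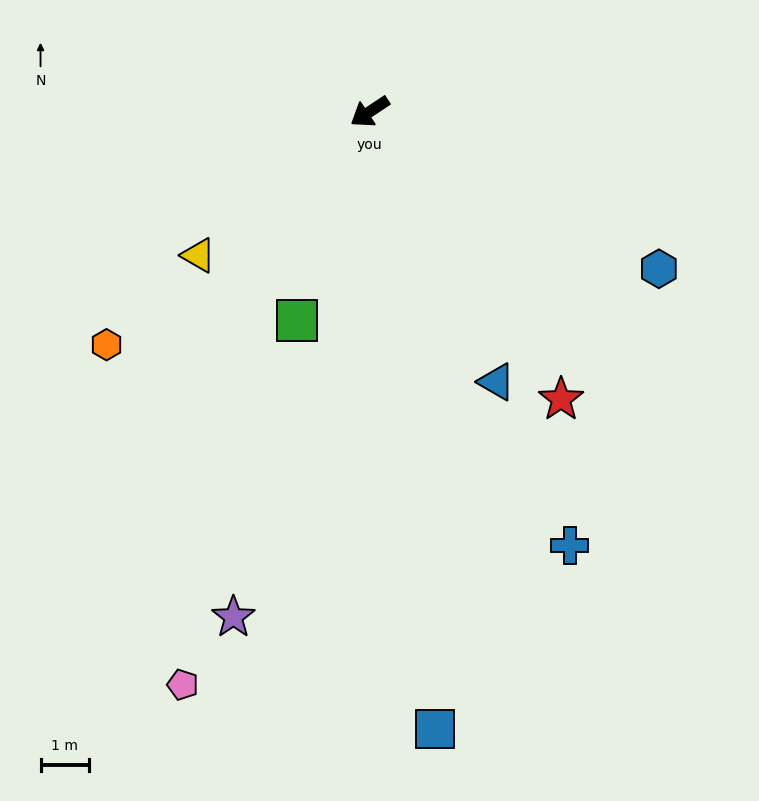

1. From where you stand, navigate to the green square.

turn left 37°, forward 4.5 m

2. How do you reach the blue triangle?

turn left 82°, forward 6.1 m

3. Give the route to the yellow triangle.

turn left 6°, forward 4.6 m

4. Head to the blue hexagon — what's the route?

turn left 118°, forward 6.7 m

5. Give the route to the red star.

turn left 90°, forward 7.1 m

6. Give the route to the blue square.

turn left 62°, forward 12.7 m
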